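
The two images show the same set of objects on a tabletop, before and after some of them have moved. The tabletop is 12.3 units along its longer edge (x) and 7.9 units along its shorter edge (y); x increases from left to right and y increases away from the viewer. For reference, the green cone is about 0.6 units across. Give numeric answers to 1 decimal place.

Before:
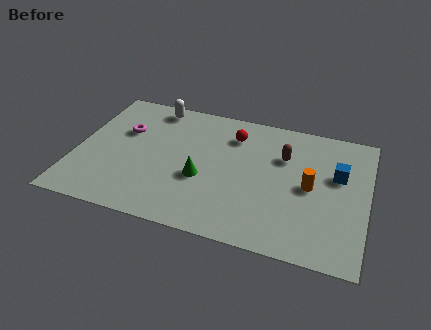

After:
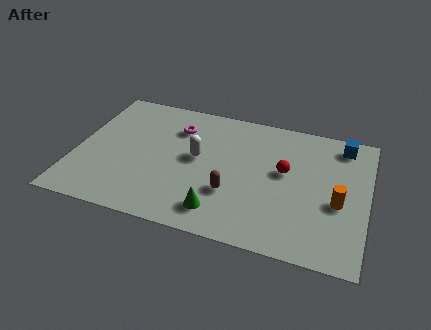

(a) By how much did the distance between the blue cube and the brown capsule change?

+3.7

Before: roughly 2.4 units apart; after: 6.1. That's 3.7 units further apart.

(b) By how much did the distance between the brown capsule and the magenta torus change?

-2.6

They were about 6.8 units apart before and 4.2 after — 2.6 units closer together.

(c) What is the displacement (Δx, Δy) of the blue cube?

(0.1, 1.9)

From the two frames, the blue cube sits at roughly (11.0, 4.9) before and (11.1, 6.8) after.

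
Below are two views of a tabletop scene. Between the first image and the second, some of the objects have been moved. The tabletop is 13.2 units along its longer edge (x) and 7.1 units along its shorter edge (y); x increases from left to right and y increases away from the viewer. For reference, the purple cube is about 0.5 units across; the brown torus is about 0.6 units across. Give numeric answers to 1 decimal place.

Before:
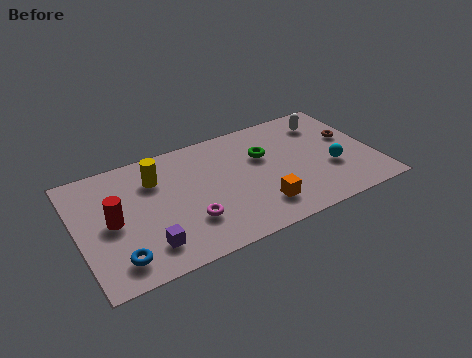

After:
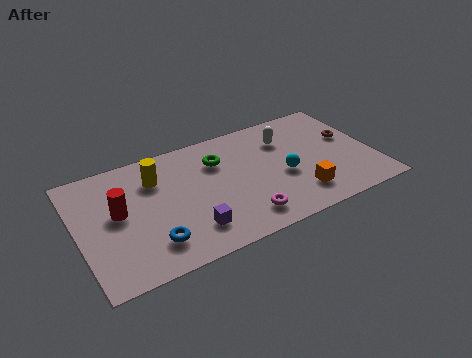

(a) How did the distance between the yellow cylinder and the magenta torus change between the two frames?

+1.9

They were about 3.3 units apart before and 5.2 after — 1.9 units further apart.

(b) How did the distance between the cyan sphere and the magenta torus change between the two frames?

-3.8

The distance was about 6.5 in the first image and 2.7 in the second, so they moved 3.8 units closer together.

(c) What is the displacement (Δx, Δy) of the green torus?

(-2.0, 0.5)

The green torus was at about (8.4, 4.6) and moved to about (6.4, 5.1).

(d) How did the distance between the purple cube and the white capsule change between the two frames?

-3.5

The distance was about 9.5 in the first image and 6.0 in the second, so they moved 3.5 units closer together.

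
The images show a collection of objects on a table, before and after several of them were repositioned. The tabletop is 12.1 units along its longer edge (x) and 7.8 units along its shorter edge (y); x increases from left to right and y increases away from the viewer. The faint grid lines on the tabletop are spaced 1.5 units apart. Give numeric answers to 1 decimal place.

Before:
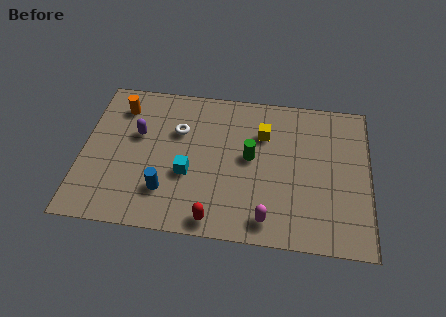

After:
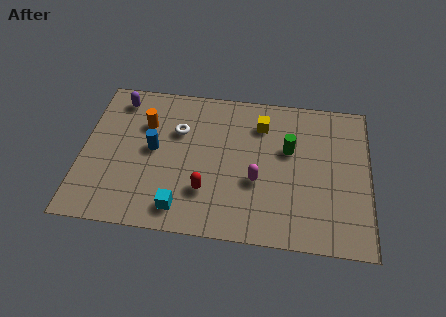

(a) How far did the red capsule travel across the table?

1.5

The red capsule moved from about (5.7, 0.8) to (5.3, 2.2), a distance of √(0.4² + 1.4²) ≈ 1.5.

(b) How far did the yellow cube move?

0.5

From (7.6, 5.5) to (7.5, 6.0), the yellow cube covered √(0.1² + 0.5²) ≈ 0.5 units.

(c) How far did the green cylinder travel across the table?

1.7

The green cylinder moved from about (7.1, 4.2) to (8.7, 4.8), a distance of √(1.6² + 0.6²) ≈ 1.7.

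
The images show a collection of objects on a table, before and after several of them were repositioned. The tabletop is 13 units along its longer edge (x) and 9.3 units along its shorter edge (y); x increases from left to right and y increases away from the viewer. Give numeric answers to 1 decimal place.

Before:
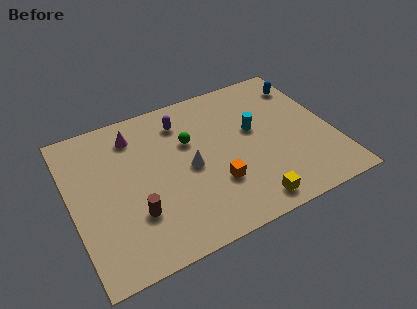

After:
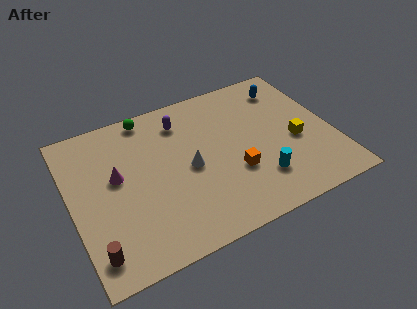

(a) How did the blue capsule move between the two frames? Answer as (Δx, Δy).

(-0.9, 0.1)

From the two frames, the blue capsule sits at roughly (12.1, 7.4) before and (11.2, 7.5) after.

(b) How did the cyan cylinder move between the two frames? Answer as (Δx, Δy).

(-0.2, -3.1)

The cyan cylinder was at about (9.2, 5.4) and moved to about (9.0, 2.3).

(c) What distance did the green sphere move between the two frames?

3.0

The green sphere was near (6.0, 6.0) before and (4.2, 8.4) after, so it travelled √(1.8² + 2.4²) ≈ 3.0 units.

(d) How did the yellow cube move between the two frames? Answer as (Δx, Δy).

(2.8, 2.8)

From the two frames, the yellow cube sits at roughly (8.3, 1.1) before and (11.1, 3.9) after.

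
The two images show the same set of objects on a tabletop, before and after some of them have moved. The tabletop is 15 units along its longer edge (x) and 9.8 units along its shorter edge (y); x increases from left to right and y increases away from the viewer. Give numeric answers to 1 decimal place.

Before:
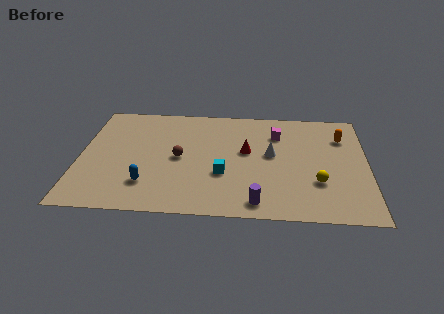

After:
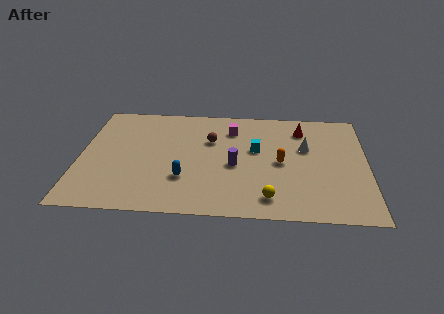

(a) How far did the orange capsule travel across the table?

4.1

From (13.7, 7.2) to (10.5, 4.7), the orange capsule covered √(3.2² + 2.5²) ≈ 4.1 units.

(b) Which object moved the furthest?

the orange capsule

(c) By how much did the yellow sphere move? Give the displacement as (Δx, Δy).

(-2.5, -1.5)

The yellow sphere started near (12.4, 3.1) and ended near (9.9, 1.6).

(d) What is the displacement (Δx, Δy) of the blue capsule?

(1.9, 0.6)

The blue capsule was at about (3.6, 2.4) and moved to about (5.5, 3.0).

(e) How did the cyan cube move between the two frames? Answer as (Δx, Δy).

(1.7, 2.3)

The cyan cube was at about (7.5, 3.5) and moved to about (9.2, 5.8).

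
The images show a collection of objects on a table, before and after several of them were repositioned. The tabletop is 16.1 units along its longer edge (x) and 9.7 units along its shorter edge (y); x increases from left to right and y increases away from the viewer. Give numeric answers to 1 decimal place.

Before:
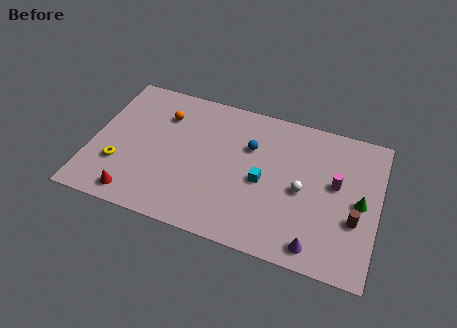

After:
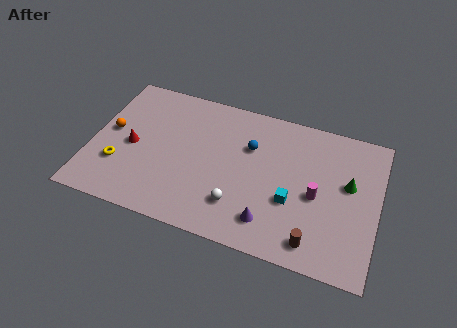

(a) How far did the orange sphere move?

3.4

The orange sphere moved from about (3.8, 7.2) to (1.0, 5.2), a distance of √(2.8² + 2.0²) ≈ 3.4.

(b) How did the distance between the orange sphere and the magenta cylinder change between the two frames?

+1.7

The distance was about 10.0 in the first image and 11.7 in the second, so they moved 1.7 units further apart.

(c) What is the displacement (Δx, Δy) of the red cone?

(-0.5, 3.3)

The red cone was at about (2.8, 1.2) and moved to about (2.3, 4.5).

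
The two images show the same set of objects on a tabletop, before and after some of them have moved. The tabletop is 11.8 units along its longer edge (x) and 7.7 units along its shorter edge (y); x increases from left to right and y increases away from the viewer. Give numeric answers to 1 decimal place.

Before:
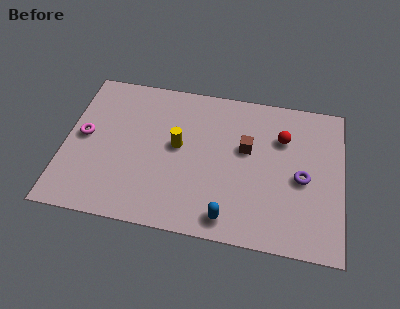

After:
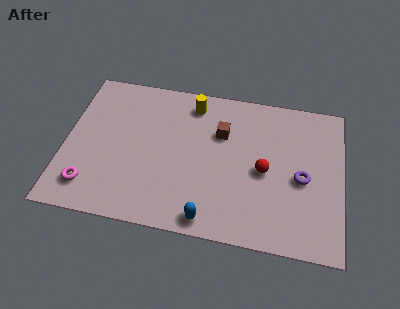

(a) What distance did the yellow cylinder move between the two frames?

2.4

The yellow cylinder was near (4.8, 4.2) before and (5.3, 6.5) after, so it travelled √(0.5² + 2.3²) ≈ 2.4 units.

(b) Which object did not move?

the purple torus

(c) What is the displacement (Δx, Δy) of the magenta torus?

(0.4, -2.5)

The magenta torus was at about (0.8, 4.0) and moved to about (1.2, 1.5).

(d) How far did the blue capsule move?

0.8

The blue capsule was near (7.1, 1.0) before and (6.3, 0.8) after, so it travelled √(0.8² + 0.2²) ≈ 0.8 units.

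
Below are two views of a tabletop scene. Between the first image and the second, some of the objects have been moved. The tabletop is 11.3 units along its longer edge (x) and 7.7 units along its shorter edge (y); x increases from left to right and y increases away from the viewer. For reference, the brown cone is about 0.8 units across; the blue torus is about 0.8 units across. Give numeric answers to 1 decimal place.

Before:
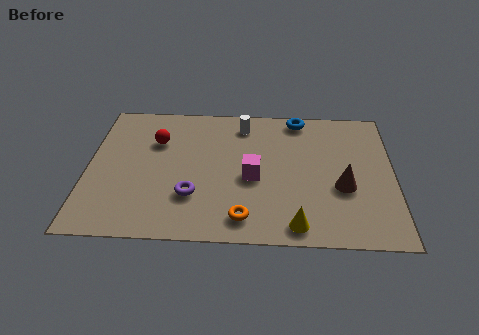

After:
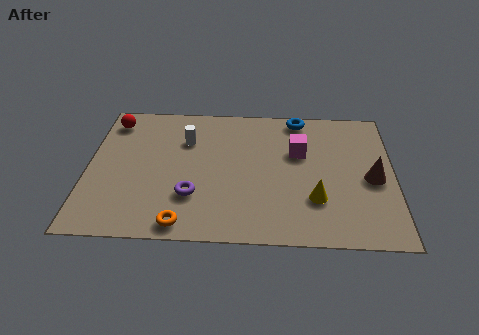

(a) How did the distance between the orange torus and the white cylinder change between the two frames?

-0.6

Before: roughly 5.2 units apart; after: 4.6. That's 0.6 units closer together.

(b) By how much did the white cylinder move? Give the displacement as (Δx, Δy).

(-2.1, -1.0)

The white cylinder started near (5.7, 6.4) and ended near (3.6, 5.4).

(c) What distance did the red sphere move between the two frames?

2.0

From (2.5, 5.3) to (0.8, 6.4), the red sphere covered √(1.7² + 1.1²) ≈ 2.0 units.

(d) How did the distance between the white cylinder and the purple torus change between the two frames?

-1.4

The distance was about 4.5 in the first image and 3.1 in the second, so they moved 1.4 units closer together.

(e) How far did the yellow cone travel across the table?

1.6

The yellow cone was near (7.7, 0.9) before and (8.4, 2.3) after, so it travelled √(0.7² + 1.4²) ≈ 1.6 units.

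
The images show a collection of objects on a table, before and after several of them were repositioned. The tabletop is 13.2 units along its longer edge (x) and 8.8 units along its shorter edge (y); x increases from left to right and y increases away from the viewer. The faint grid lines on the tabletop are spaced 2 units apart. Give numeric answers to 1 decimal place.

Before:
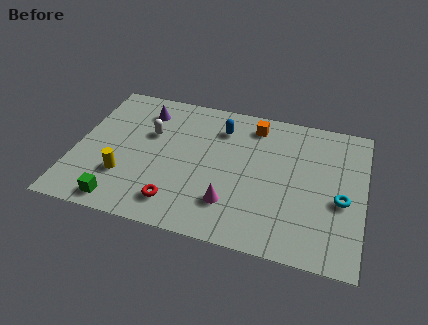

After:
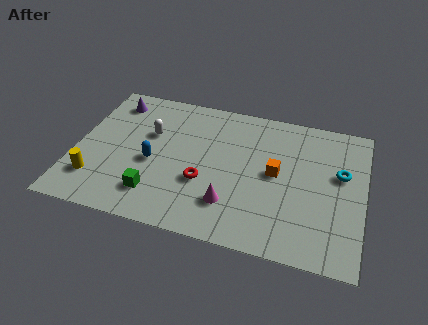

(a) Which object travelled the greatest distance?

the blue capsule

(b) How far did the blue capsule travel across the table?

4.2

The blue capsule was near (6.5, 6.8) before and (3.6, 3.8) after, so it travelled √(2.9² + 3.0²) ≈ 4.2 units.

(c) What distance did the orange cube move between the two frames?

3.0

The orange cube was near (8.0, 7.4) before and (9.2, 4.6) after, so it travelled √(1.2² + 2.8²) ≈ 3.0 units.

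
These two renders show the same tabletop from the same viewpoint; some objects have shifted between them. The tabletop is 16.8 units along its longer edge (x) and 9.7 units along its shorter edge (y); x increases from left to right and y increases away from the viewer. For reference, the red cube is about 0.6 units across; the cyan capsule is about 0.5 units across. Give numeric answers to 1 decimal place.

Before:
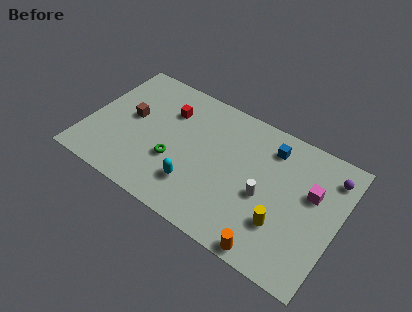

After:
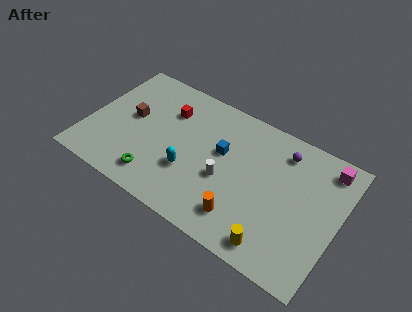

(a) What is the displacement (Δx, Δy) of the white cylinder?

(-2.6, -0.2)

From the two frames, the white cylinder sits at roughly (12.0, 4.2) before and (9.4, 4.0) after.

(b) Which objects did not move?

the red cube and the brown cube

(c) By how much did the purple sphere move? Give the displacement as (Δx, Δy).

(-3.2, 0.1)

The purple sphere started near (15.9, 7.8) and ended near (12.7, 7.9).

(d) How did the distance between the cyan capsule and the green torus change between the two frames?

+0.7

They were about 1.9 units apart before and 2.6 after — 0.7 units further apart.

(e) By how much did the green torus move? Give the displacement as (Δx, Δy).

(-0.9, -1.8)

From the two frames, the green torus sits at roughly (6.0, 3.5) before and (5.1, 1.7) after.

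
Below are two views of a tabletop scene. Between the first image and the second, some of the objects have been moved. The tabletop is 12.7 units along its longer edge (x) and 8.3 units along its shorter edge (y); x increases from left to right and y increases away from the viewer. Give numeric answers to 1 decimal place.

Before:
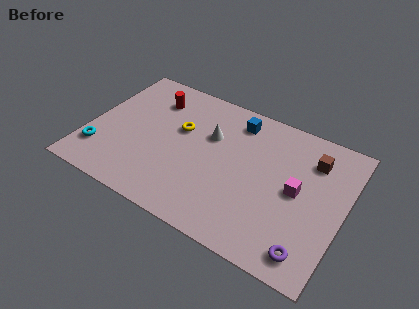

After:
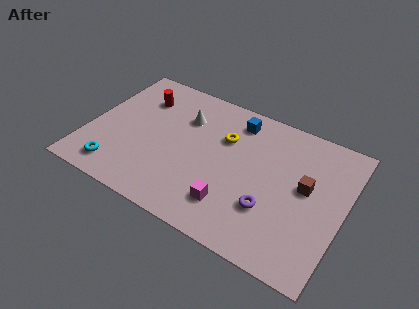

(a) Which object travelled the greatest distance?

the magenta cube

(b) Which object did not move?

the blue cube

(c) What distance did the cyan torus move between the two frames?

1.2

The cyan torus was near (0.8, 2.0) before and (1.8, 1.3) after, so it travelled √(1.0² + 0.7²) ≈ 1.2 units.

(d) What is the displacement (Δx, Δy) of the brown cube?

(-0.1, -1.7)

From the two frames, the brown cube sits at roughly (10.9, 6.3) before and (10.8, 4.6) after.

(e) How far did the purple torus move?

2.5

The purple torus was near (11.4, 1.2) before and (9.3, 2.6) after, so it travelled √(2.1² + 1.4²) ≈ 2.5 units.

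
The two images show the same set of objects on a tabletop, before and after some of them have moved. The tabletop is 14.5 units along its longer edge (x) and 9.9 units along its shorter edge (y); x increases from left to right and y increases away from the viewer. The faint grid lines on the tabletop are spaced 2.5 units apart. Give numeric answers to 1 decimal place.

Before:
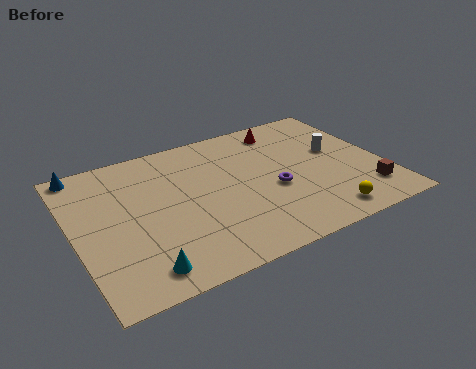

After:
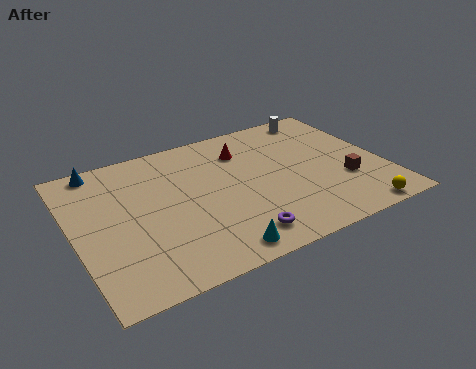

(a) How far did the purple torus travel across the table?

3.3

From (9.2, 4.1) to (7.1, 1.6), the purple torus covered √(2.1² + 2.5²) ≈ 3.3 units.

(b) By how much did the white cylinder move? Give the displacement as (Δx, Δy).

(-0.2, 3.1)

The white cylinder started near (12.5, 5.7) and ended near (12.3, 8.8).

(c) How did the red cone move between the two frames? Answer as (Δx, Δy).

(-2.1, -0.9)

From the two frames, the red cone sits at roughly (10.4, 8.4) before and (8.3, 7.5) after.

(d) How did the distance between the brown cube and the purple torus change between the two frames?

+1.1

Before: roughly 4.6 units apart; after: 5.7. That's 1.1 units further apart.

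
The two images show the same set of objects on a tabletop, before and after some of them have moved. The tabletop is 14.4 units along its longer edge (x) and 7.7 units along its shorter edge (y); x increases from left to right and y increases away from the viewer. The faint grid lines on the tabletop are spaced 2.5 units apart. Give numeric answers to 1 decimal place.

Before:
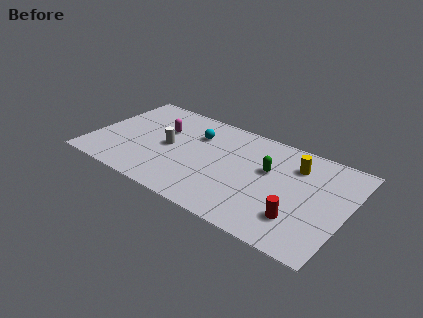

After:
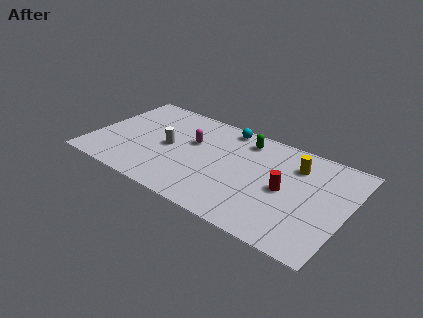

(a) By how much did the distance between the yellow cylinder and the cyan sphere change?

-1.4

The distance was about 5.7 in the first image and 4.3 in the second, so they moved 1.4 units closer together.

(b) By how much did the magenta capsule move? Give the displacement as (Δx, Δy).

(1.8, -0.2)

The magenta capsule started near (3.7, 5.0) and ended near (5.5, 4.8).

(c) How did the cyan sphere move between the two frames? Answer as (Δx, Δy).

(1.5, 1.4)

From the two frames, the cyan sphere sits at roughly (5.6, 5.5) before and (7.1, 6.9) after.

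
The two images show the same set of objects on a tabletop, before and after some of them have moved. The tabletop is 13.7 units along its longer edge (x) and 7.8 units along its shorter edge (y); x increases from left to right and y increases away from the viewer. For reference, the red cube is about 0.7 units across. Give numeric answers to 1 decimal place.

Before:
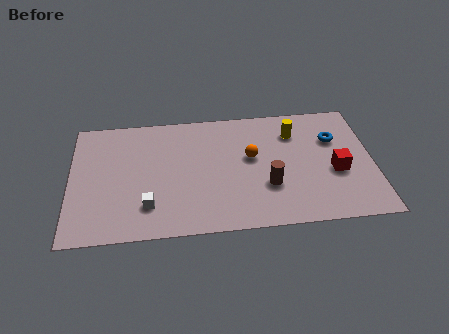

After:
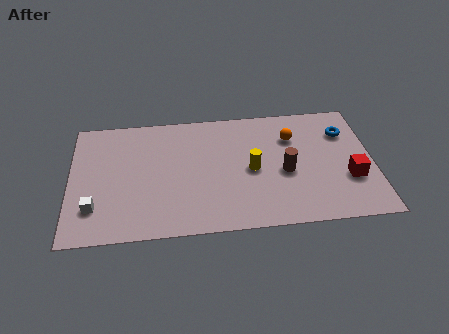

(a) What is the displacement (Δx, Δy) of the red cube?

(0.6, -0.5)

From the two frames, the red cube sits at roughly (12.0, 3.2) before and (12.6, 2.7) after.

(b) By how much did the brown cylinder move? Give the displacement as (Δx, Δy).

(0.8, 0.8)

The brown cylinder started near (8.9, 2.6) and ended near (9.7, 3.4).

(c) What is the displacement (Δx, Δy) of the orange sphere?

(1.9, 1.1)

From the two frames, the orange sphere sits at roughly (8.2, 4.5) before and (10.1, 5.6) after.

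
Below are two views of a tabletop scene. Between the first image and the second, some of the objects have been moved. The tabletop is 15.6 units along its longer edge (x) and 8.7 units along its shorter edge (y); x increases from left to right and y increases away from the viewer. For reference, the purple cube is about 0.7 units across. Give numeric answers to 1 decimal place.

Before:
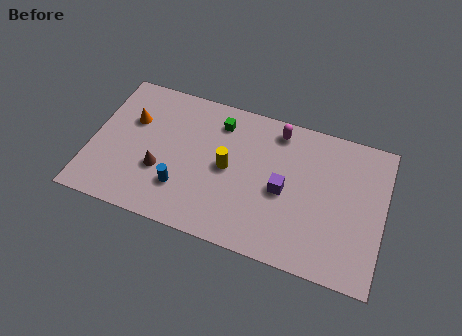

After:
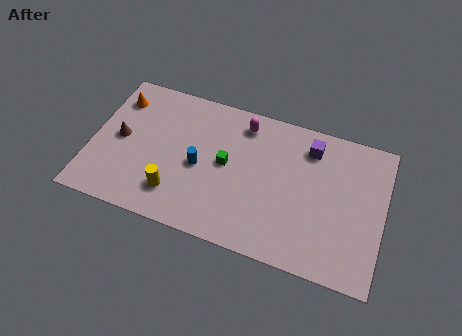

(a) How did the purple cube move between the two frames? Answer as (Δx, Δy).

(1.2, 3.0)

From the two frames, the purple cube sits at roughly (10.3, 4.0) before and (11.5, 7.0) after.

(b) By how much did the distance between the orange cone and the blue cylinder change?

+1.0

The distance was about 4.5 in the first image and 5.5 in the second, so they moved 1.0 units further apart.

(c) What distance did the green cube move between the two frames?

2.5

From (6.6, 7.0) to (7.2, 4.6), the green cube covered √(0.6² + 2.4²) ≈ 2.5 units.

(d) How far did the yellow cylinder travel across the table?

3.5

The yellow cylinder moved from about (7.3, 4.4) to (4.7, 2.0), a distance of √(2.6² + 2.4²) ≈ 3.5.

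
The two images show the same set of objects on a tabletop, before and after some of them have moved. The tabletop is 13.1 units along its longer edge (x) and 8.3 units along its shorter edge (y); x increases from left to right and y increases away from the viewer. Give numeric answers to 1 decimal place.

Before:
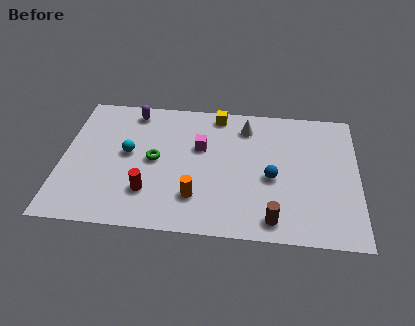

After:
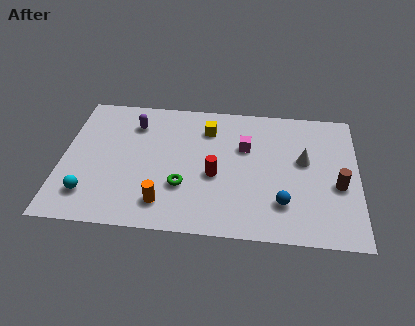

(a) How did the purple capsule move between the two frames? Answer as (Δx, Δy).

(0.1, -0.8)

From the two frames, the purple capsule sits at roughly (3.0, 7.2) before and (3.1, 6.4) after.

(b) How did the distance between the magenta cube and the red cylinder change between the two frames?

-1.4

Before: roughly 3.7 units apart; after: 2.3. That's 1.4 units closer together.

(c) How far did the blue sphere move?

1.6

From (9.3, 3.6) to (9.8, 2.1), the blue sphere covered √(0.5² + 1.5²) ≈ 1.6 units.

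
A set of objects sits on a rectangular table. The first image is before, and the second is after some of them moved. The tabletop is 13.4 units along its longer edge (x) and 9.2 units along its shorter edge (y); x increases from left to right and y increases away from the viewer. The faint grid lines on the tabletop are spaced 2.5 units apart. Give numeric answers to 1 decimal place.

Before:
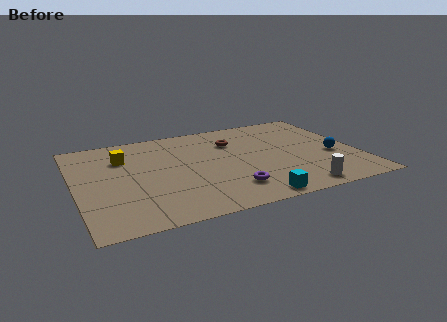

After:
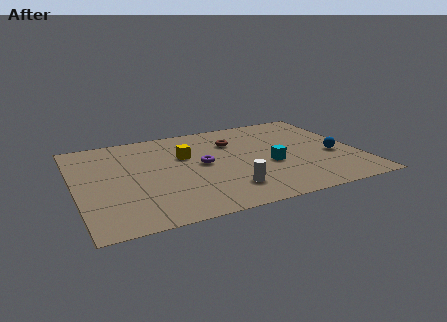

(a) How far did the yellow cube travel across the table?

3.0

The yellow cube moved from about (2.4, 6.6) to (5.3, 5.9), a distance of √(2.9² + 0.7²) ≈ 3.0.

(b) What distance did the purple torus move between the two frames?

3.0

The purple torus was near (7.0, 2.0) before and (6.0, 4.8) after, so it travelled √(1.0² + 2.8²) ≈ 3.0 units.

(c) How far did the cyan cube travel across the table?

3.1

The cyan cube was near (7.9, 0.8) before and (9.1, 3.7) after, so it travelled √(1.2² + 2.9²) ≈ 3.1 units.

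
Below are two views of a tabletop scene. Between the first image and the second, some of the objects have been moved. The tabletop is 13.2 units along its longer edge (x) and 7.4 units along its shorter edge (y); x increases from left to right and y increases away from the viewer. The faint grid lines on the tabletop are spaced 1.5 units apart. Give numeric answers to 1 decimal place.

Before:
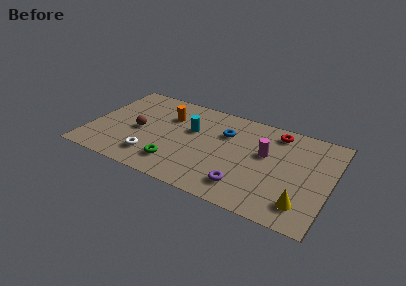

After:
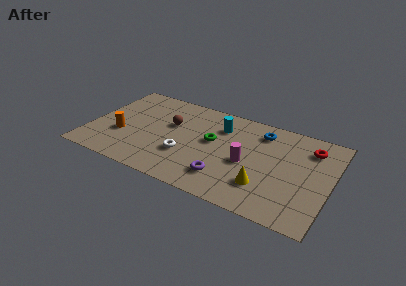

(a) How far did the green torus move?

3.1

The green torus moved from about (5.0, 1.6) to (6.7, 4.2), a distance of √(1.7² + 2.6²) ≈ 3.1.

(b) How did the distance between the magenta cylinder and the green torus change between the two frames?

-3.2

They were about 5.4 units apart before and 2.2 after — 3.2 units closer together.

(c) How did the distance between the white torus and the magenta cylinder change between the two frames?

-3.1

They were about 6.5 units apart before and 3.4 after — 3.1 units closer together.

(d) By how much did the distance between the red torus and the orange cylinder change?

+4.6

They were about 6.0 units apart before and 10.6 after — 4.6 units further apart.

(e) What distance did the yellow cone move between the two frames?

2.2

The yellow cone moved from about (11.9, 1.5) to (9.8, 2.0), a distance of √(2.1² + 0.5²) ≈ 2.2.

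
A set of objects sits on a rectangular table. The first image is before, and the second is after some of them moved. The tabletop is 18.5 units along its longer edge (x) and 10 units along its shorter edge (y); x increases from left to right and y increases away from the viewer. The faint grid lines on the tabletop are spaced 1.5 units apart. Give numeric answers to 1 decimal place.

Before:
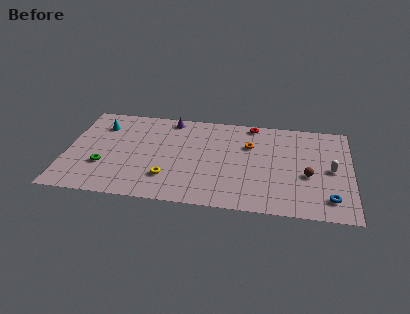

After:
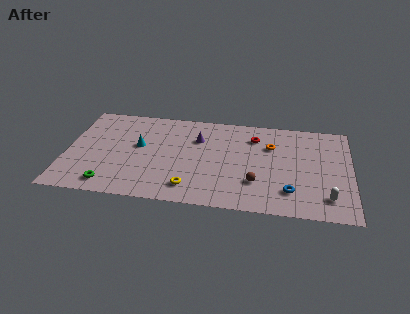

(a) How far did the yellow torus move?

1.7

From (6.7, 2.6) to (8.2, 1.8), the yellow torus covered √(1.5² + 0.8²) ≈ 1.7 units.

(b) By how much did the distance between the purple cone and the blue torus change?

-4.9

Before: roughly 12.6 units apart; after: 7.7. That's 4.9 units closer together.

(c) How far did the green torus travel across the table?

2.0

The green torus moved from about (2.5, 3.3) to (3.0, 1.4), a distance of √(0.5² + 1.9²) ≈ 2.0.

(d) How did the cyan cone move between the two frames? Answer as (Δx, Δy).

(2.6, -1.9)

The cyan cone started near (2.1, 7.6) and ended near (4.7, 5.7).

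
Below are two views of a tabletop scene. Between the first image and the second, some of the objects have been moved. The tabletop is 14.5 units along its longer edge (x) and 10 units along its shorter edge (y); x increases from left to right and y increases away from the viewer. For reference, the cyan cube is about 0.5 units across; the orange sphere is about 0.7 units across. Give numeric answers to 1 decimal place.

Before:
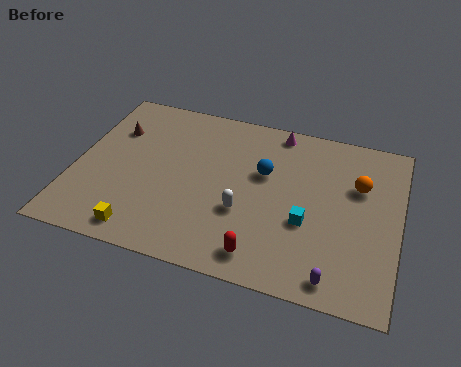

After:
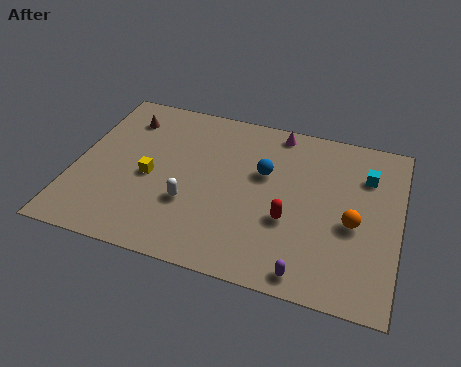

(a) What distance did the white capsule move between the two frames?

2.4

From (7.7, 3.6) to (5.3, 3.4), the white capsule covered √(2.4² + 0.2²) ≈ 2.4 units.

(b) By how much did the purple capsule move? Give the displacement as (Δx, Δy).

(-1.2, -0.1)

The purple capsule started near (11.9, 1.1) and ended near (10.7, 1.0).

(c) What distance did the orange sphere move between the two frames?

2.3

The orange sphere moved from about (12.6, 6.6) to (12.5, 4.3), a distance of √(0.1² + 2.3²) ≈ 2.3.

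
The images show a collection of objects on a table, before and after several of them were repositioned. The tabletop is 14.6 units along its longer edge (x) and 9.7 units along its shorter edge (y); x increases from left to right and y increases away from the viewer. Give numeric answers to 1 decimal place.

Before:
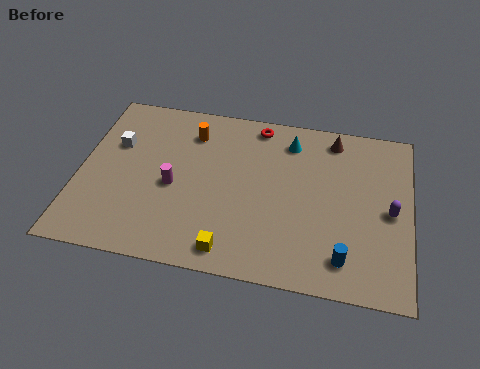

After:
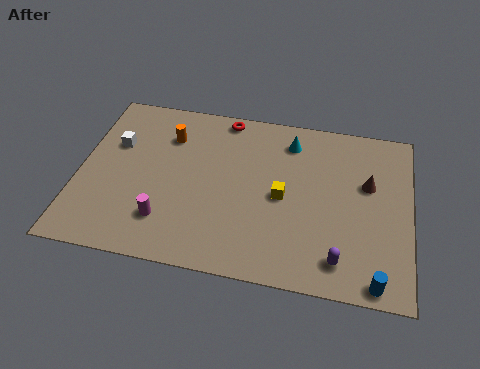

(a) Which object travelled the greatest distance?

the yellow cube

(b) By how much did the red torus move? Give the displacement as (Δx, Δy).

(-1.5, 0.2)

From the two frames, the red torus sits at roughly (7.7, 8.6) before and (6.2, 8.8) after.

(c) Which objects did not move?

the cyan cone and the white cube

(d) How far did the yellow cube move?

4.0

The yellow cube moved from about (6.9, 1.2) to (9.0, 4.6), a distance of √(2.1² + 3.4²) ≈ 4.0.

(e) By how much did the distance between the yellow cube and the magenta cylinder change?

+1.4

Before: roughly 4.1 units apart; after: 5.5. That's 1.4 units further apart.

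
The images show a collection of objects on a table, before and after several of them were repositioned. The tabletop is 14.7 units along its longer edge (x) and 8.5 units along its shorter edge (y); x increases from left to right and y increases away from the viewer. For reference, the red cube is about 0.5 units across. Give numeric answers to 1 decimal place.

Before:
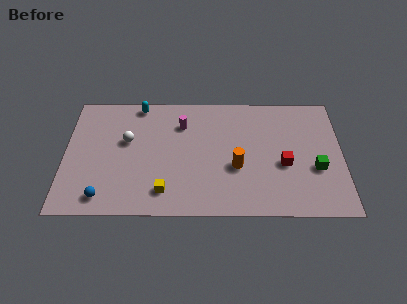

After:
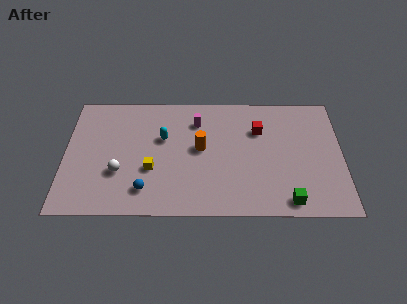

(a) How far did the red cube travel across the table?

2.7

The red cube moved from about (11.6, 3.5) to (10.3, 5.9), a distance of √(1.3² + 2.4²) ≈ 2.7.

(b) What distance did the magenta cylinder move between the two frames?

0.8

The magenta cylinder was near (6.2, 6.3) before and (7.0, 6.5) after, so it travelled √(0.8² + 0.2²) ≈ 0.8 units.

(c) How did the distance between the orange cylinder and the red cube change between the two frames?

+0.9

Before: roughly 2.5 units apart; after: 3.4. That's 0.9 units further apart.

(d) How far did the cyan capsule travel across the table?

2.7

The cyan capsule moved from about (3.9, 7.7) to (5.2, 5.3), a distance of √(1.3² + 2.4²) ≈ 2.7.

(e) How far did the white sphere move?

2.2

From (3.3, 5.1) to (2.9, 2.9), the white sphere covered √(0.4² + 2.2²) ≈ 2.2 units.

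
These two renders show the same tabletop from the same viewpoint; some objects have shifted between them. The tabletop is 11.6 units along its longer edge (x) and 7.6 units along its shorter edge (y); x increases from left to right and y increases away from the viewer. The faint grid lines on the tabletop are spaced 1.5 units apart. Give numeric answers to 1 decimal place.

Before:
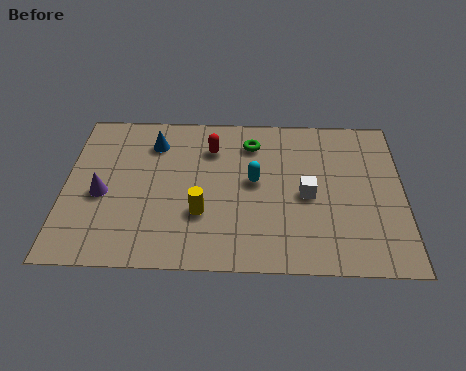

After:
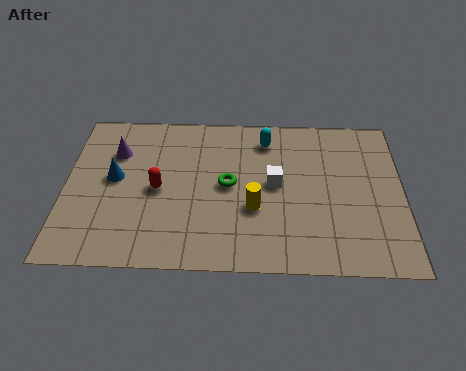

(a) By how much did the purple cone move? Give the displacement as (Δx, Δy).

(0.4, 2.1)

The purple cone was at about (1.3, 3.3) and moved to about (1.7, 5.4).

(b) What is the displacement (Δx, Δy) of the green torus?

(-0.8, -2.1)

The green torus was at about (6.4, 6.0) and moved to about (5.6, 3.9).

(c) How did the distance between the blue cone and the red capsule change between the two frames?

-0.4

They were about 2.0 units apart before and 1.6 after — 0.4 units closer together.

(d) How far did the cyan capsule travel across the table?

2.1

The cyan capsule moved from about (6.5, 4.1) to (6.9, 6.2), a distance of √(0.4² + 2.1²) ≈ 2.1.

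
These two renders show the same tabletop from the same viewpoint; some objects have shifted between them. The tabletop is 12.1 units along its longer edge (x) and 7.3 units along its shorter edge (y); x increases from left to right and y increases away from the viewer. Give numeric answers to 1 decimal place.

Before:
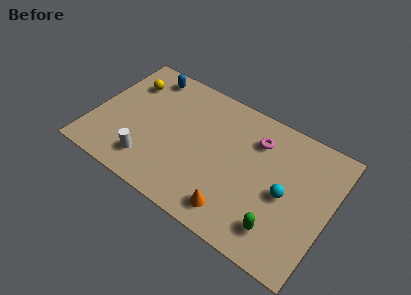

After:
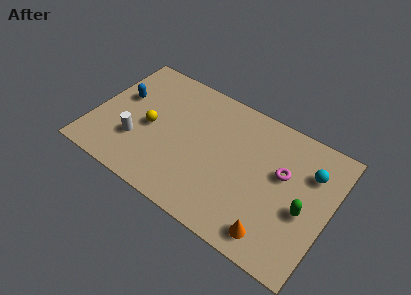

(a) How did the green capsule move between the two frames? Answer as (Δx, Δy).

(1.0, 1.6)

The green capsule was at about (9.9, 1.5) and moved to about (10.9, 3.1).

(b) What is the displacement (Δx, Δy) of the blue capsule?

(-1.0, -1.9)

The blue capsule started near (2.2, 6.3) and ended near (1.2, 4.4).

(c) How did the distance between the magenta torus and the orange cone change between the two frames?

-1.0

Before: roughly 4.3 units apart; after: 3.3. That's 1.0 units closer together.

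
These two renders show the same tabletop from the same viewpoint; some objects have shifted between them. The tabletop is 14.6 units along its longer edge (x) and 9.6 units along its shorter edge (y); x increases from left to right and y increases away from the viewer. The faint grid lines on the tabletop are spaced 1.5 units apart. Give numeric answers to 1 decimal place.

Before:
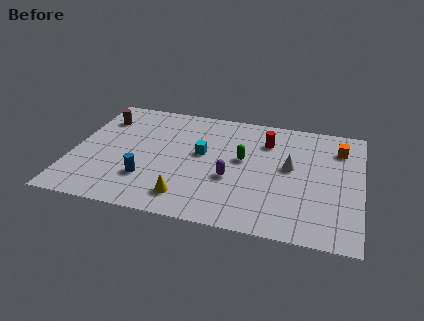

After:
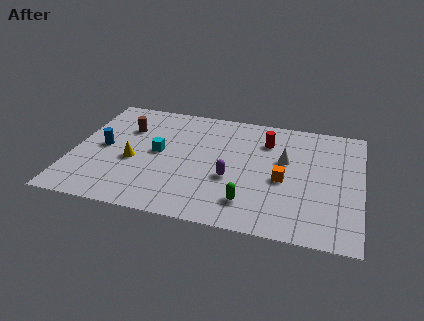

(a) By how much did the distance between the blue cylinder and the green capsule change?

+2.7

Before: roughly 5.4 units apart; after: 8.1. That's 2.7 units further apart.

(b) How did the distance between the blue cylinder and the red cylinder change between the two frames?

+1.2

They were about 7.3 units apart before and 8.5 after — 1.2 units further apart.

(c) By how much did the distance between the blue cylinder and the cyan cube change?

-0.9

They were about 3.7 units apart before and 2.8 after — 0.9 units closer together.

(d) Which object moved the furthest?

the orange cube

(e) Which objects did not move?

the purple capsule and the red cylinder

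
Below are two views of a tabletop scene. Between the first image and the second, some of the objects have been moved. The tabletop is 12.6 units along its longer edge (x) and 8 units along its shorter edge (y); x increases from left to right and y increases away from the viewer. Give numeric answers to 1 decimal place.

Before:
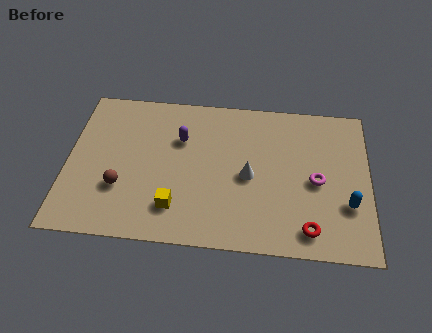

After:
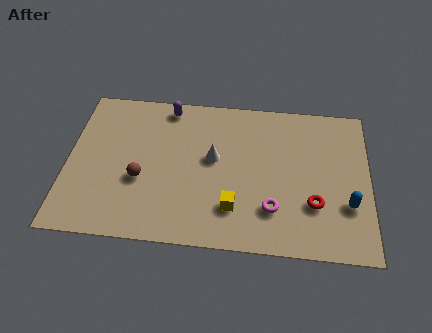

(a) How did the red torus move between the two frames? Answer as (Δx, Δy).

(0.2, 1.3)

From the two frames, the red torus sits at roughly (10.1, 1.2) before and (10.3, 2.5) after.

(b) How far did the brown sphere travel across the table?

0.9

The brown sphere was near (2.3, 2.6) before and (3.1, 3.1) after, so it travelled √(0.8² + 0.5²) ≈ 0.9 units.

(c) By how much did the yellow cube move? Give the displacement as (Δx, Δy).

(2.4, 0.2)

The yellow cube started near (4.6, 1.8) and ended near (7.0, 2.0).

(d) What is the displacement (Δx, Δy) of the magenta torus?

(-1.8, -1.6)

The magenta torus started near (10.4, 3.7) and ended near (8.6, 2.1).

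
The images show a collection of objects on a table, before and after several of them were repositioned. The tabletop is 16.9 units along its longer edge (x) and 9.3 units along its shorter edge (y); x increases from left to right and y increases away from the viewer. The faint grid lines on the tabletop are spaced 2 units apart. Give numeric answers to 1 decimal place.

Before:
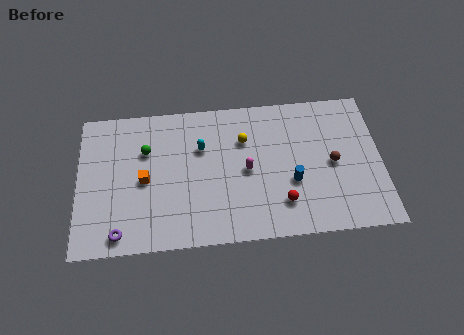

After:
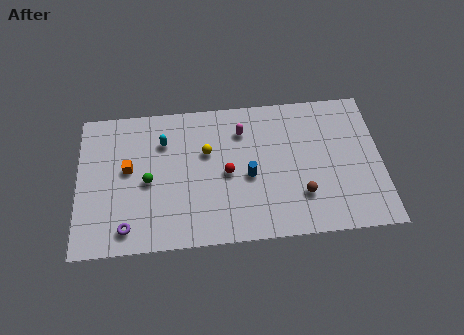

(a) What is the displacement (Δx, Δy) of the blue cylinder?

(-2.4, 0.6)

The blue cylinder was at about (11.9, 3.5) and moved to about (9.5, 4.1).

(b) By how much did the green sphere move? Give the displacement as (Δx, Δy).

(0.1, -2.0)

The green sphere started near (3.8, 6.3) and ended near (3.9, 4.3).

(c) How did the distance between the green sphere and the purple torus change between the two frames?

-2.3

They were about 5.4 units apart before and 3.1 after — 2.3 units closer together.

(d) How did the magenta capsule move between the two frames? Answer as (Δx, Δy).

(-0.2, 2.6)

The magenta capsule was at about (9.4, 4.5) and moved to about (9.2, 7.1).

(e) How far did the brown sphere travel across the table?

2.6

The brown sphere was near (14.2, 4.5) before and (12.4, 2.6) after, so it travelled √(1.8² + 1.9²) ≈ 2.6 units.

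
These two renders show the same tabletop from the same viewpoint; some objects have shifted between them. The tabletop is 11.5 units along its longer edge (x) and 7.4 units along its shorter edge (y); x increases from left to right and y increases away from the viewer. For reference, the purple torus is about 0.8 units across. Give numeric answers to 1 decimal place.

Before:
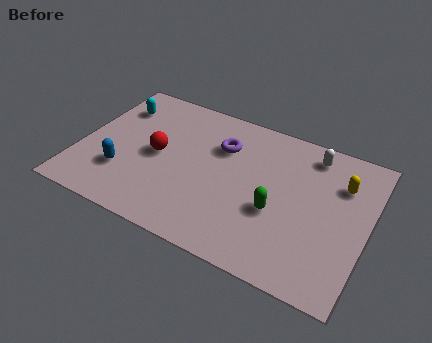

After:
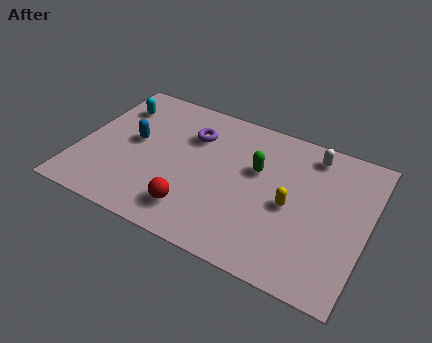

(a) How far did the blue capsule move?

1.8

The blue capsule moved from about (1.9, 2.2) to (2.1, 4.0), a distance of √(0.2² + 1.8²) ≈ 1.8.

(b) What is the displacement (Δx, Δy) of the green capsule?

(-1.0, 1.7)

From the two frames, the green capsule sits at roughly (8.0, 2.9) before and (7.0, 4.6) after.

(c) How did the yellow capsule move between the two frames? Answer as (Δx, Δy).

(-1.8, -1.9)

The yellow capsule was at about (10.3, 5.3) and moved to about (8.5, 3.4).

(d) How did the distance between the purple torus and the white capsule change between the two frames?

+1.1

Before: roughly 3.7 units apart; after: 4.8. That's 1.1 units further apart.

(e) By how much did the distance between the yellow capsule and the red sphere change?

-3.3

The distance was about 7.4 in the first image and 4.1 in the second, so they moved 3.3 units closer together.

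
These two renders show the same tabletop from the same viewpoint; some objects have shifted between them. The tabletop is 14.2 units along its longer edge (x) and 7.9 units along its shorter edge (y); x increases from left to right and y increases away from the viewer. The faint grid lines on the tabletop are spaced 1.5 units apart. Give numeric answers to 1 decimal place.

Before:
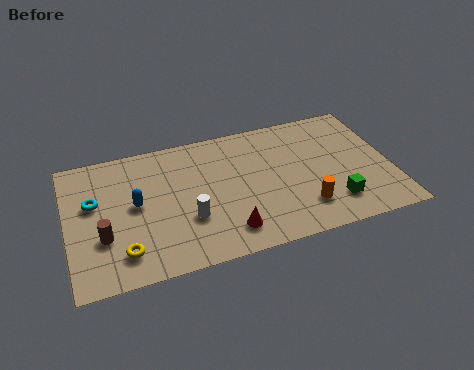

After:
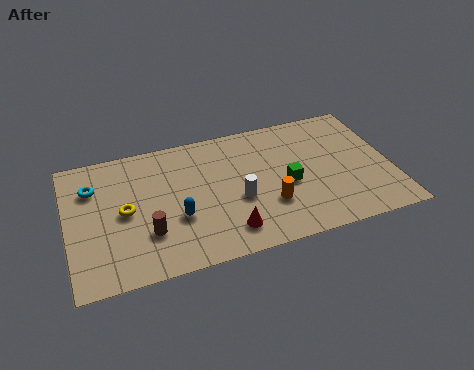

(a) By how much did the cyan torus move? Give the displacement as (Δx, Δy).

(0.0, 0.9)

From the two frames, the cyan torus sits at roughly (1.2, 4.8) before and (1.2, 5.7) after.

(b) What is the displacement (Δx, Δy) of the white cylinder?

(2.2, 0.5)

From the two frames, the white cylinder sits at roughly (5.2, 2.7) before and (7.4, 3.2) after.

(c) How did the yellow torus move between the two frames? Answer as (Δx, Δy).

(0.2, 2.3)

The yellow torus was at about (2.3, 1.6) and moved to about (2.5, 3.9).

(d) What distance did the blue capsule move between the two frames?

2.1

The blue capsule was near (3.0, 4.2) before and (4.7, 2.9) after, so it travelled √(1.7² + 1.3²) ≈ 2.1 units.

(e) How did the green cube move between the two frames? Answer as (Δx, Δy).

(-1.9, 1.7)

From the two frames, the green cube sits at roughly (11.5, 1.8) before and (9.6, 3.5) after.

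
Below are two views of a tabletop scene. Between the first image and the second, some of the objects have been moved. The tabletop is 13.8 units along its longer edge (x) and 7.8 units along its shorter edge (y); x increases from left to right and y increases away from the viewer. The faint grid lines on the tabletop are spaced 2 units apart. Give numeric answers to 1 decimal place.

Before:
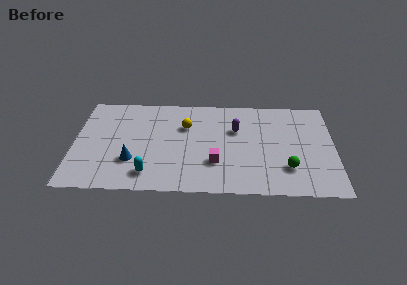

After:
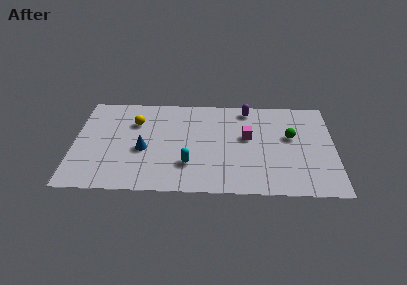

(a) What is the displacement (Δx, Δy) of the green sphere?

(0.2, 2.5)

From the two frames, the green sphere sits at roughly (11.3, 2.1) before and (11.5, 4.6) after.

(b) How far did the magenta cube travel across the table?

2.7

The magenta cube moved from about (7.5, 2.4) to (9.2, 4.5), a distance of √(1.7² + 2.1²) ≈ 2.7.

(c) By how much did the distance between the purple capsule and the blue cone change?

+0.4

The distance was about 6.1 in the first image and 6.5 in the second, so they moved 0.4 units further apart.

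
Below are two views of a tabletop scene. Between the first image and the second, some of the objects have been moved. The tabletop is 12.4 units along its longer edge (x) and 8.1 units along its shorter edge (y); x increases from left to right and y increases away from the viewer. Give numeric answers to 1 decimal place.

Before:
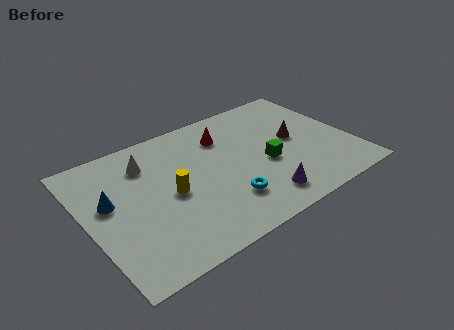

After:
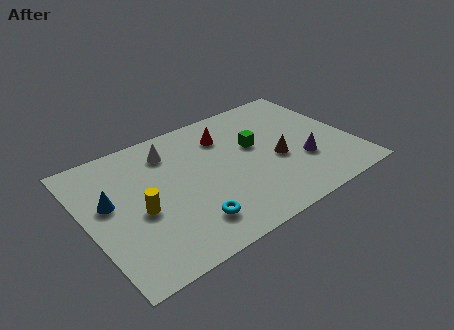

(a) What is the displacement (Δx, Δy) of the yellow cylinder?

(-1.5, -0.3)

The yellow cylinder started near (3.8, 3.8) and ended near (2.3, 3.5).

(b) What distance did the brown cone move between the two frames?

1.4

The brown cone was near (9.9, 4.3) before and (8.8, 3.4) after, so it travelled √(1.1² + 0.9²) ≈ 1.4 units.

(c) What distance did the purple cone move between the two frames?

2.6

The purple cone was near (7.6, 1.4) before and (9.9, 2.7) after, so it travelled √(2.3² + 1.3²) ≈ 2.6 units.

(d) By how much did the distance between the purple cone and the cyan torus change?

+4.0

Before: roughly 1.7 units apart; after: 5.7. That's 4.0 units further apart.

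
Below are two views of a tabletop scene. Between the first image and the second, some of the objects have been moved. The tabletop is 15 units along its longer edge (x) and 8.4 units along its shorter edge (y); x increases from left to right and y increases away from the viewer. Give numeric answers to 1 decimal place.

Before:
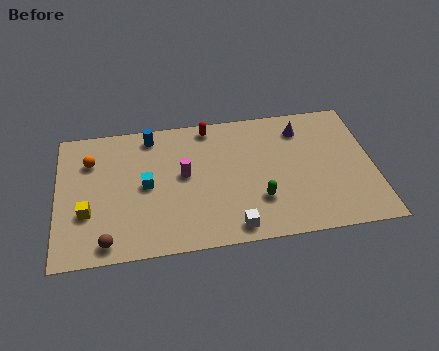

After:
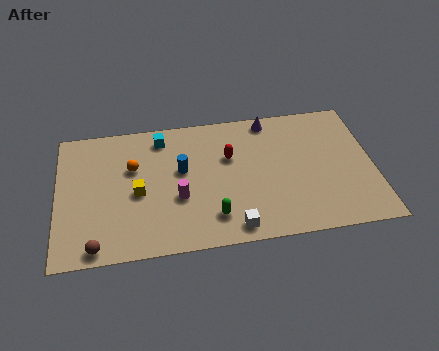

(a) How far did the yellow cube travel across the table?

2.6

The yellow cube moved from about (1.4, 2.9) to (3.8, 3.8), a distance of √(2.4² + 0.9²) ≈ 2.6.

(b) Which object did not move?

the white cube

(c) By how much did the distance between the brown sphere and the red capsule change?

-0.3

They were about 8.2 units apart before and 7.9 after — 0.3 units closer together.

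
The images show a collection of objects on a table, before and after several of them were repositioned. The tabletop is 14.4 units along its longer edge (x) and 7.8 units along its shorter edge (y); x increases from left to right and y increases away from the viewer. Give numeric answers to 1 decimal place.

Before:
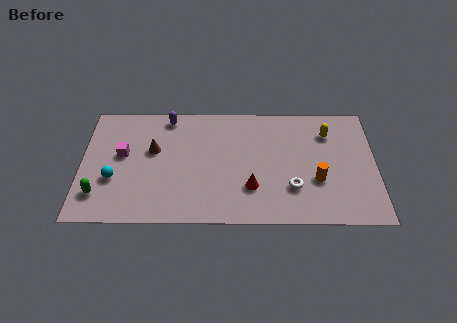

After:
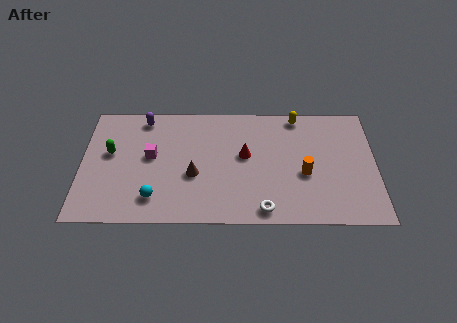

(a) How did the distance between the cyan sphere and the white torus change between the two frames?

-3.4

The distance was about 8.7 in the first image and 5.3 in the second, so they moved 3.4 units closer together.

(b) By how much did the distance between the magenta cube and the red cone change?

-2.0

They were about 6.6 units apart before and 4.6 after — 2.0 units closer together.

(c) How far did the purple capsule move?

1.2

The purple capsule moved from about (4.2, 6.9) to (3.0, 6.8), a distance of √(1.2² + 0.1²) ≈ 1.2.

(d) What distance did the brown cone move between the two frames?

2.6

The brown cone was near (3.5, 4.7) before and (5.5, 3.1) after, so it travelled √(2.0² + 1.6²) ≈ 2.6 units.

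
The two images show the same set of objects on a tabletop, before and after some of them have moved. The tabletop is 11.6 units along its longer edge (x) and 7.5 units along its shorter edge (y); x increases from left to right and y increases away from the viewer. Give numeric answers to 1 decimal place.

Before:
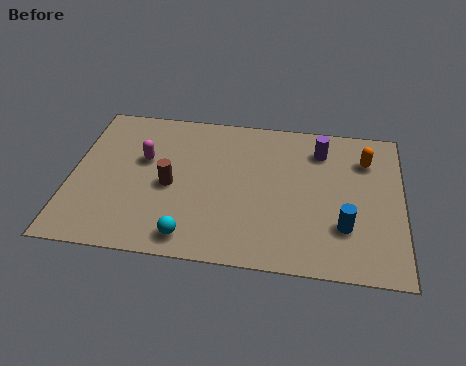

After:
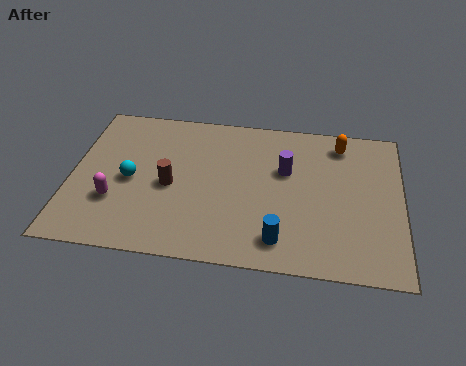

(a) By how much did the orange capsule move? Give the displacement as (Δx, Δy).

(-0.9, 0.7)

The orange capsule started near (10.3, 5.6) and ended near (9.4, 6.3).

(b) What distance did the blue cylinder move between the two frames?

2.4

From (9.6, 2.2) to (7.4, 1.3), the blue cylinder covered √(2.2² + 0.9²) ≈ 2.4 units.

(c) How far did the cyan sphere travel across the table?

3.3

The cyan sphere was near (4.3, 1.0) before and (2.1, 3.5) after, so it travelled √(2.2² + 2.5²) ≈ 3.3 units.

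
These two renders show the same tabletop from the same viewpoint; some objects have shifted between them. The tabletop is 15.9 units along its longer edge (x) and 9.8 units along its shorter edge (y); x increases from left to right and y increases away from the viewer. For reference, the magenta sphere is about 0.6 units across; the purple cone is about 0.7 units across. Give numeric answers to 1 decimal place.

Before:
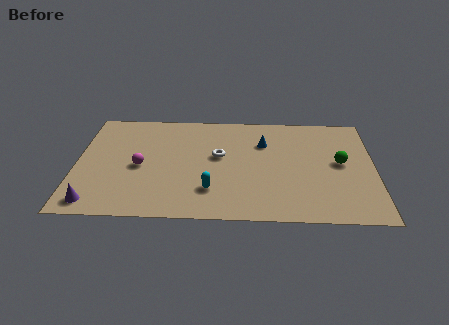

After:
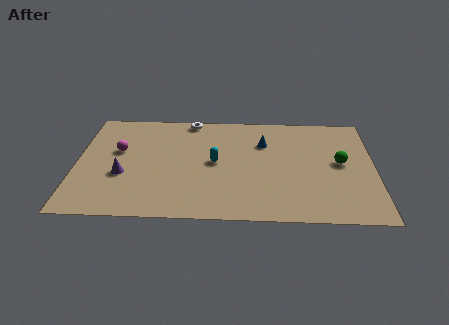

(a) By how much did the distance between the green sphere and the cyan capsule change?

-0.7

Before: roughly 7.4 units apart; after: 6.7. That's 0.7 units closer together.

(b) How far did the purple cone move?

2.9

From (1.1, 1.2) to (2.5, 3.7), the purple cone covered √(1.4² + 2.5²) ≈ 2.9 units.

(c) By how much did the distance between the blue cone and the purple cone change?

-2.4

The distance was about 10.6 in the first image and 8.2 in the second, so they moved 2.4 units closer together.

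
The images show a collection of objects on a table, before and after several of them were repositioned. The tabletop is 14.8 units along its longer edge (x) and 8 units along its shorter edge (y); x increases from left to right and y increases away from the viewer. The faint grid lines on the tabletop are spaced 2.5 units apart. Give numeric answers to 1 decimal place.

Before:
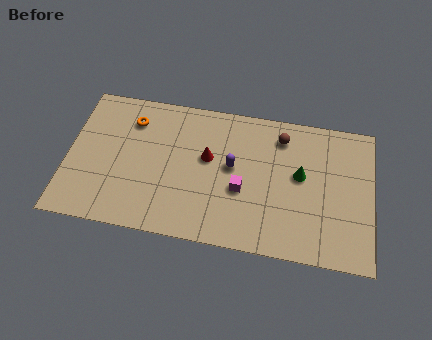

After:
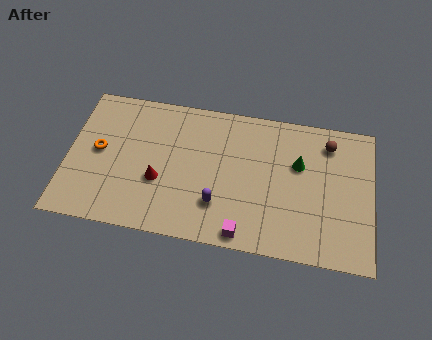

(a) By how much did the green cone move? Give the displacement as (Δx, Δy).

(-0.1, 0.6)

The green cone started near (11.3, 4.5) and ended near (11.2, 5.1).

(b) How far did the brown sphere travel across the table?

2.3

The brown sphere moved from about (10.3, 6.5) to (12.6, 6.5), a distance of √(2.3² + 0.0²) ≈ 2.3.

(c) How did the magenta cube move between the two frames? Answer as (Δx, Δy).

(0.2, -2.4)

The magenta cube was at about (8.5, 3.2) and moved to about (8.7, 0.8).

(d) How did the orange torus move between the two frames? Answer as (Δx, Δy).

(-1.5, -2.0)

The orange torus started near (3.0, 6.2) and ended near (1.5, 4.2).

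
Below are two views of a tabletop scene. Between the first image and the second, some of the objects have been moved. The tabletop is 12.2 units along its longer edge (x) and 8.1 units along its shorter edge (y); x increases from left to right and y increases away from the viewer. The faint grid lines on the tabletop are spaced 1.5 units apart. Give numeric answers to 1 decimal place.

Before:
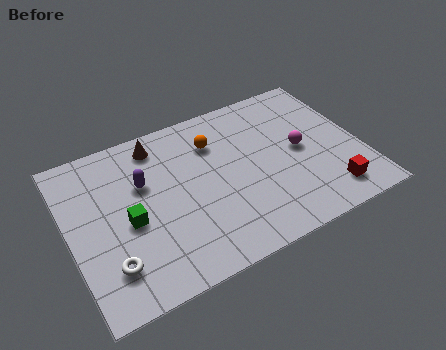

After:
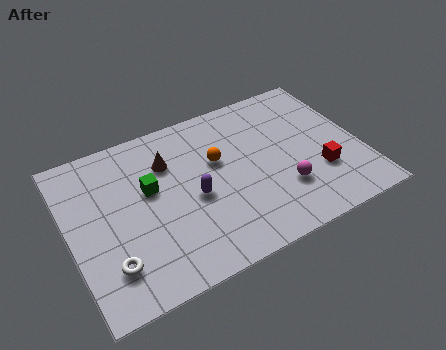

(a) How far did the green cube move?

1.6

The green cube moved from about (2.4, 3.6) to (3.4, 4.8), a distance of √(1.0² + 1.2²) ≈ 1.6.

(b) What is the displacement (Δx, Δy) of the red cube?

(-0.2, 1.2)

From the two frames, the red cube sits at roughly (10.5, 1.4) before and (10.3, 2.6) after.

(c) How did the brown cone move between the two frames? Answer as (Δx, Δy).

(0.3, -1.1)

From the two frames, the brown cone sits at roughly (4.0, 6.9) before and (4.3, 5.8) after.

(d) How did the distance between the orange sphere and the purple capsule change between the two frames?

-1.4

The distance was about 3.2 in the first image and 1.8 in the second, so they moved 1.4 units closer together.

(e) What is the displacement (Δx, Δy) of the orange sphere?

(0.0, -1.0)

The orange sphere started near (6.3, 6.0) and ended near (6.3, 5.0).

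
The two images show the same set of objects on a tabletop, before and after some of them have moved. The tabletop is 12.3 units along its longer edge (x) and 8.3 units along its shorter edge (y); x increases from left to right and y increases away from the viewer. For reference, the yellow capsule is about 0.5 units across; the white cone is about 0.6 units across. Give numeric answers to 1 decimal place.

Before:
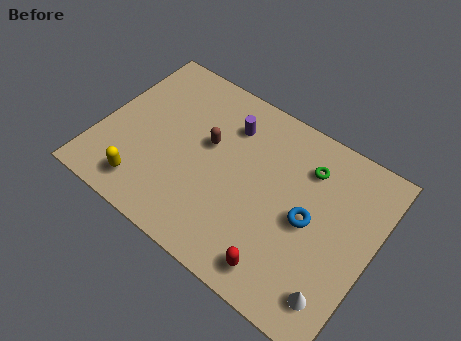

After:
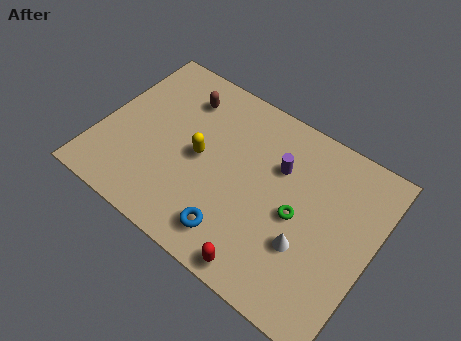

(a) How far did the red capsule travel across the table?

0.8

From (8.8, 1.2) to (8.1, 0.8), the red capsule covered √(0.7² + 0.4²) ≈ 0.8 units.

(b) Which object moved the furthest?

the blue torus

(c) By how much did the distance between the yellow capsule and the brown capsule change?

-1.4

The distance was about 4.1 in the first image and 2.7 in the second, so they moved 1.4 units closer together.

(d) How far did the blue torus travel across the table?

3.8

The blue torus moved from about (9.5, 4.0) to (6.6, 1.5), a distance of √(2.9² + 2.5²) ≈ 3.8.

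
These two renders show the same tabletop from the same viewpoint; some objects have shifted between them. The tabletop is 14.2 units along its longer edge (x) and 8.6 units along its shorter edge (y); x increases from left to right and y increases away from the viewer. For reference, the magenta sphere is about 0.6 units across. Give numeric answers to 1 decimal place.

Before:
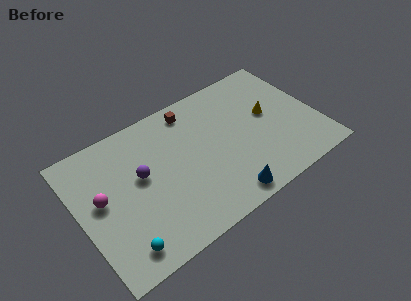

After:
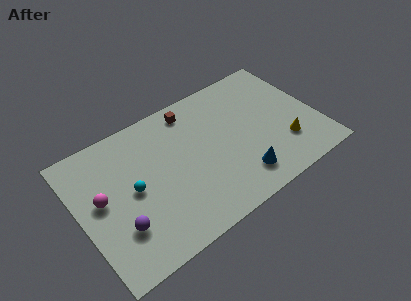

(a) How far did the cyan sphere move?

3.2

The cyan sphere moved from about (1.9, 1.3) to (3.1, 4.3), a distance of √(1.2² + 3.0²) ≈ 3.2.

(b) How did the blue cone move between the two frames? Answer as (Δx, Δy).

(1.1, 0.7)

The blue cone was at about (8.0, 1.0) and moved to about (9.1, 1.7).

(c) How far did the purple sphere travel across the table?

2.9

From (3.7, 4.9) to (2.0, 2.5), the purple sphere covered √(1.7² + 2.4²) ≈ 2.9 units.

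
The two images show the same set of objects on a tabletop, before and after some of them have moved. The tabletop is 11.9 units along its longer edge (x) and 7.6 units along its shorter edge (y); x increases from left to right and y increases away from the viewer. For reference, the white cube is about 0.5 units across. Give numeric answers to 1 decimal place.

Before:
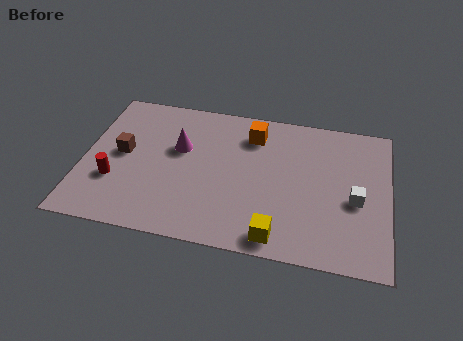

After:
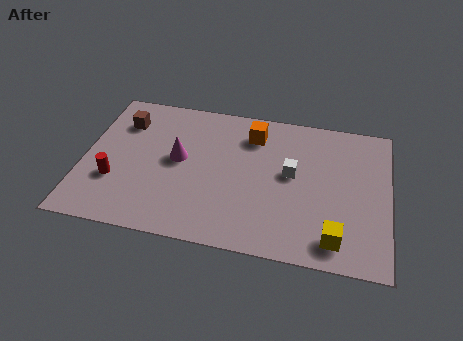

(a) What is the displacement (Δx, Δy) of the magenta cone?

(0.0, -0.6)

The magenta cone was at about (3.7, 4.7) and moved to about (3.7, 4.1).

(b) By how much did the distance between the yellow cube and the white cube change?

-0.3

The distance was about 3.8 in the first image and 3.5 in the second, so they moved 0.3 units closer together.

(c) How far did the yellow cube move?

2.2

The yellow cube moved from about (7.7, 0.9) to (9.9, 1.2), a distance of √(2.2² + 0.3²) ≈ 2.2.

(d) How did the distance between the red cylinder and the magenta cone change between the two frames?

-0.4

The distance was about 3.3 in the first image and 2.9 in the second, so they moved 0.4 units closer together.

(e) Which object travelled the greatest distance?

the white cube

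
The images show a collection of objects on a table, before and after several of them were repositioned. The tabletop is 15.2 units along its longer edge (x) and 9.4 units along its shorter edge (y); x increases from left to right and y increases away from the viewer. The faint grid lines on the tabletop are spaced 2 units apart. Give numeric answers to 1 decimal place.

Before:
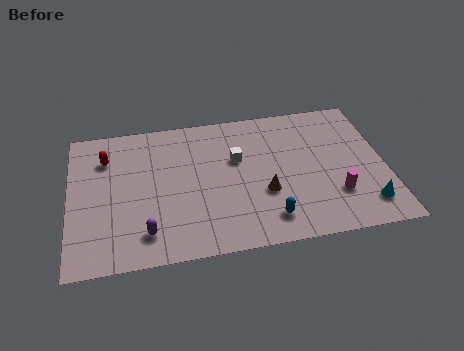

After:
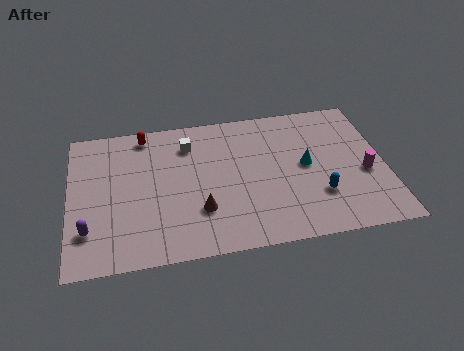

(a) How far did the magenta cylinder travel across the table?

1.9

The magenta cylinder moved from about (12.7, 2.7) to (14.2, 3.9), a distance of √(1.5² + 1.2²) ≈ 1.9.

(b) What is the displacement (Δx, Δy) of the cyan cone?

(-2.7, 3.1)

From the two frames, the cyan cone sits at roughly (14.1, 1.8) before and (11.4, 4.9) after.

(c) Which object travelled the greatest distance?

the cyan cone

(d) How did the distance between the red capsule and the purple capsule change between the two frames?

+1.0

The distance was about 5.5 in the first image and 6.5 in the second, so they moved 1.0 units further apart.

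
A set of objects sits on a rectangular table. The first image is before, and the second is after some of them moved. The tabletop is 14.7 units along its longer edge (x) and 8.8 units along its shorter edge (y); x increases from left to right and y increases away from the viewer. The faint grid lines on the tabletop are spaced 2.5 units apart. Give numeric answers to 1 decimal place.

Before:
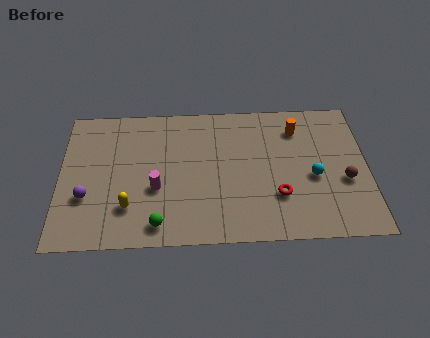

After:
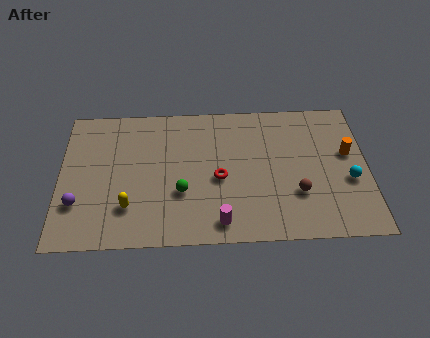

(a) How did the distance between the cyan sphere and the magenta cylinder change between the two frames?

-0.9

Before: roughly 7.5 units apart; after: 6.6. That's 0.9 units closer together.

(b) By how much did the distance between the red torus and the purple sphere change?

-2.3

The distance was about 9.1 in the first image and 6.8 in the second, so they moved 2.3 units closer together.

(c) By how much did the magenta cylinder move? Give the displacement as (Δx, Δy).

(3.0, -2.2)

The magenta cylinder started near (4.6, 3.4) and ended near (7.6, 1.2).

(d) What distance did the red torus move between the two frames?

3.0

The red torus was near (10.4, 2.7) before and (7.6, 3.9) after, so it travelled √(2.8² + 1.2²) ≈ 3.0 units.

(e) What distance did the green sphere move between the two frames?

2.2

The green sphere was near (4.7, 1.2) before and (5.8, 3.1) after, so it travelled √(1.1² + 1.9²) ≈ 2.2 units.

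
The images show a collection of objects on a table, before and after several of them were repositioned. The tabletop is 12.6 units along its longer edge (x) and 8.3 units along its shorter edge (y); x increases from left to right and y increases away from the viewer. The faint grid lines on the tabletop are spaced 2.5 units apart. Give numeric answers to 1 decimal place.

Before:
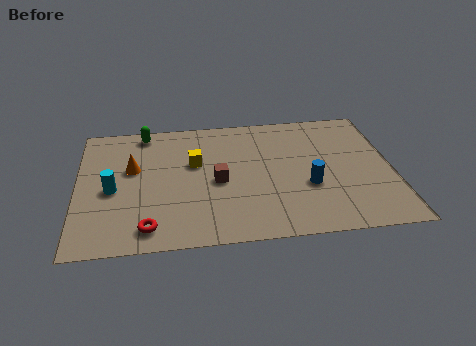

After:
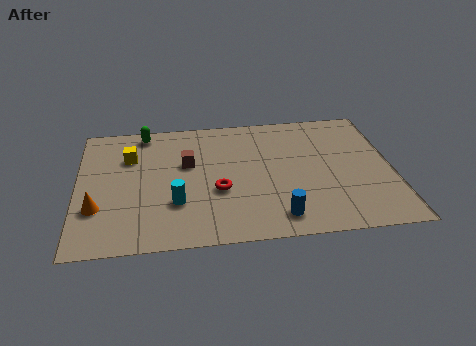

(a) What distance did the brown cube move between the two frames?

1.8

The brown cube moved from about (5.6, 3.8) to (4.4, 5.1), a distance of √(1.2² + 1.3²) ≈ 1.8.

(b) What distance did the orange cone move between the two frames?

2.8

The orange cone was near (2.2, 5.0) before and (0.8, 2.6) after, so it travelled √(1.4² + 2.4²) ≈ 2.8 units.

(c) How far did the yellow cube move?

2.7

From (4.7, 5.1) to (2.1, 5.8), the yellow cube covered √(2.6² + 0.7²) ≈ 2.7 units.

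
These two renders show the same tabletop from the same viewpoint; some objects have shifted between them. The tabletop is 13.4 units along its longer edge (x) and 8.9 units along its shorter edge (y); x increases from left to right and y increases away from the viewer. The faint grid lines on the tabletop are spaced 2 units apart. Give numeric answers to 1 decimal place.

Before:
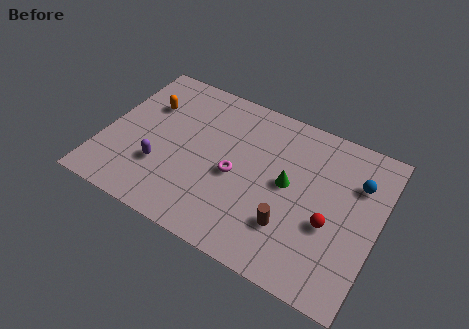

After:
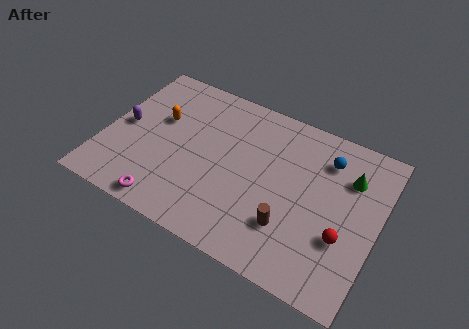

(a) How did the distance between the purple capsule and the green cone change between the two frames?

+4.8

Before: roughly 6.3 units apart; after: 11.1. That's 4.8 units further apart.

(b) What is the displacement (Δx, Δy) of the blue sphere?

(-1.6, 0.6)

The blue sphere started near (12.2, 6.3) and ended near (10.6, 6.9).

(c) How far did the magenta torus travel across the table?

4.2

From (6.5, 4.0) to (3.6, 0.9), the magenta torus covered √(2.9² + 3.1²) ≈ 4.2 units.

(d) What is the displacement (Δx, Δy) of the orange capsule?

(0.7, -0.6)

From the two frames, the orange capsule sits at roughly (1.8, 6.1) before and (2.5, 5.5) after.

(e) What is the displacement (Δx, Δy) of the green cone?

(2.8, 1.7)

The green cone started near (9.0, 4.7) and ended near (11.8, 6.4).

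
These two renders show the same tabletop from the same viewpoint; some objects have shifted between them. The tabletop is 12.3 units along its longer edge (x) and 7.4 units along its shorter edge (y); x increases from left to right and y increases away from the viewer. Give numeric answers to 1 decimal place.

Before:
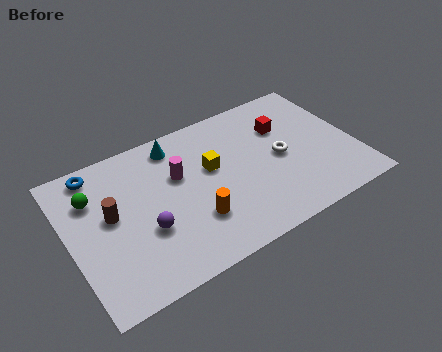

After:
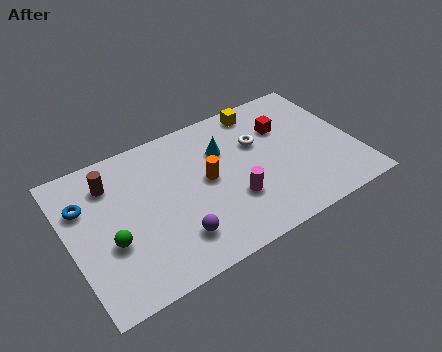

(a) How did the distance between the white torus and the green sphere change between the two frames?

-1.1

Before: roughly 8.1 units apart; after: 7.0. That's 1.1 units closer together.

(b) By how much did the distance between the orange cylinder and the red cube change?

-1.5

They were about 5.3 units apart before and 3.8 after — 1.5 units closer together.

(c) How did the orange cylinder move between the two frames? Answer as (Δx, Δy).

(0.8, 1.7)

The orange cylinder was at about (5.1, 2.2) and moved to about (5.9, 3.9).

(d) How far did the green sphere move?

2.5

From (1.2, 5.3) to (1.6, 2.8), the green sphere covered √(0.4² + 2.5²) ≈ 2.5 units.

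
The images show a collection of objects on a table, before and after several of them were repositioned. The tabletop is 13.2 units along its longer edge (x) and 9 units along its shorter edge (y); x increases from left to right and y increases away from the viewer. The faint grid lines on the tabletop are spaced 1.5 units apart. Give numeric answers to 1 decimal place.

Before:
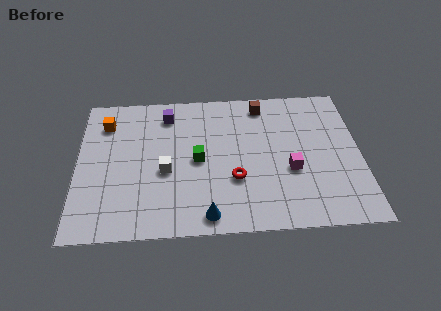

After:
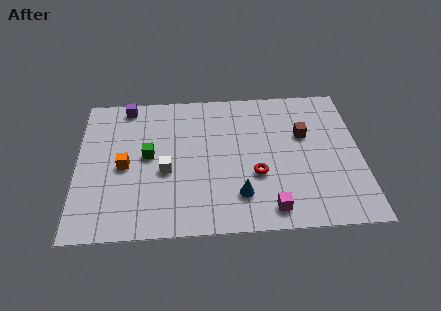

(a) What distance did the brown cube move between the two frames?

2.8

The brown cube moved from about (8.7, 7.8) to (10.6, 5.7), a distance of √(1.9² + 2.1²) ≈ 2.8.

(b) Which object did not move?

the white cube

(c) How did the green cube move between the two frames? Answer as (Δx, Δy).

(-2.3, 0.4)

The green cube was at about (5.6, 4.4) and moved to about (3.3, 4.8).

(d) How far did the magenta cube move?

2.5

The magenta cube was near (9.9, 3.5) before and (8.9, 1.2) after, so it travelled √(1.0² + 2.3²) ≈ 2.5 units.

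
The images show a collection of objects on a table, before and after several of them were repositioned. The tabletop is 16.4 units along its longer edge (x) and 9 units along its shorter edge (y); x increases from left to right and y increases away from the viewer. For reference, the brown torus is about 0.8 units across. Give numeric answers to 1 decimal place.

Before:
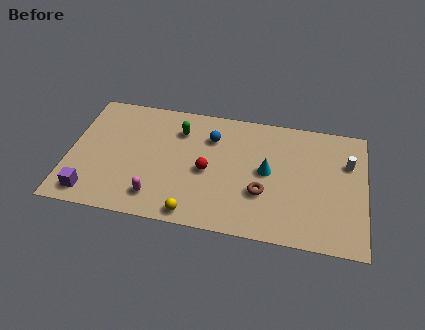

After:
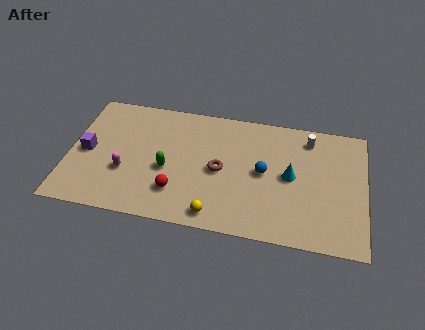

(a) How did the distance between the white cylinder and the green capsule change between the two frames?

-0.9

The distance was about 9.4 in the first image and 8.5 in the second, so they moved 0.9 units closer together.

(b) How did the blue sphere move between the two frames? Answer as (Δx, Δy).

(3.0, -2.0)

From the two frames, the blue sphere sits at roughly (7.8, 6.6) before and (10.8, 4.6) after.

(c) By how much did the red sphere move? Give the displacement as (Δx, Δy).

(-1.6, -1.8)

From the two frames, the red sphere sits at roughly (7.7, 4.1) before and (6.1, 2.3) after.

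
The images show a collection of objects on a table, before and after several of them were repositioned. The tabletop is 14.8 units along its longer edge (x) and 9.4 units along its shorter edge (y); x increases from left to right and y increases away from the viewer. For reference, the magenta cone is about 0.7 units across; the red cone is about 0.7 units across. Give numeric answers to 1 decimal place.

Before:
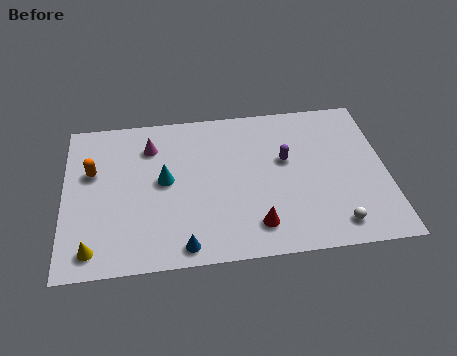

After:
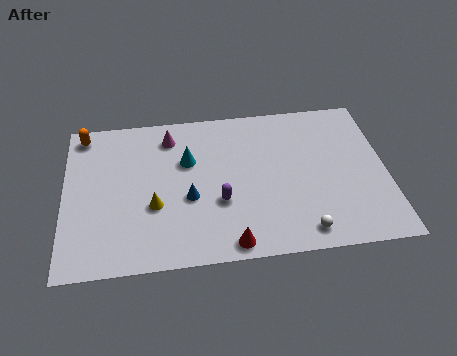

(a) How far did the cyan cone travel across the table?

1.6

From (4.6, 5.0) to (5.7, 6.1), the cyan cone covered √(1.1² + 1.1²) ≈ 1.6 units.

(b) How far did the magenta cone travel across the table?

1.0

From (4.0, 7.2) to (4.9, 7.7), the magenta cone covered √(0.9² + 0.5²) ≈ 1.0 units.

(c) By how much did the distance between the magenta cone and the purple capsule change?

-1.6

They were about 6.4 units apart before and 4.8 after — 1.6 units closer together.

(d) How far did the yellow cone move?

3.6

From (1.3, 1.3) to (4.1, 3.5), the yellow cone covered √(2.8² + 2.2²) ≈ 3.6 units.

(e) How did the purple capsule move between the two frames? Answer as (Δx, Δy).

(-3.1, -2.2)

The purple capsule started near (10.2, 5.6) and ended near (7.1, 3.4).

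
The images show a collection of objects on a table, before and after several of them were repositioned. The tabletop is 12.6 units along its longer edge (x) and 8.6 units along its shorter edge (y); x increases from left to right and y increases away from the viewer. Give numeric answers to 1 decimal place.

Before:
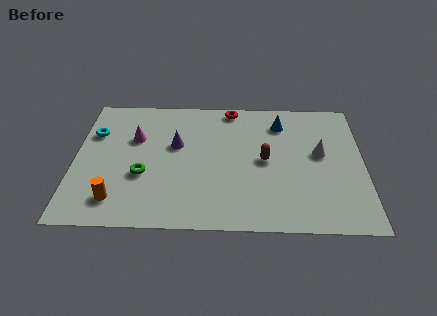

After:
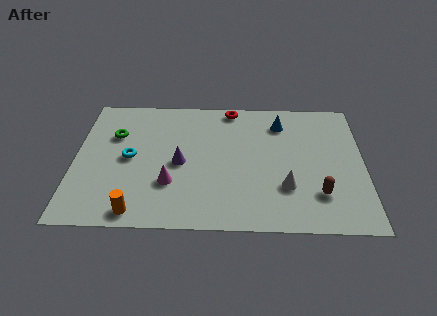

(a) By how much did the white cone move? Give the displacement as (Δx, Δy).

(-1.5, -2.2)

From the two frames, the white cone sits at roughly (10.7, 4.8) before and (9.2, 2.6) after.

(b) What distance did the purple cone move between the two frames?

1.2

The purple cone was near (4.4, 5.2) before and (4.6, 4.0) after, so it travelled √(0.2² + 1.2²) ≈ 1.2 units.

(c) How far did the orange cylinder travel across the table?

1.1

The orange cylinder was near (1.9, 1.6) before and (2.8, 0.9) after, so it travelled √(0.9² + 0.7²) ≈ 1.1 units.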